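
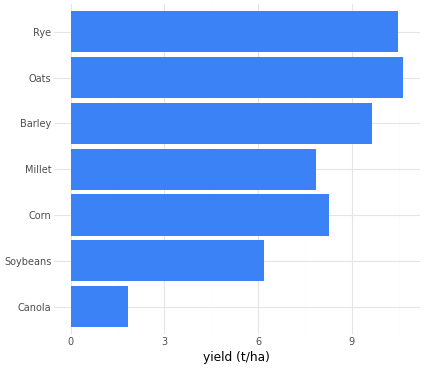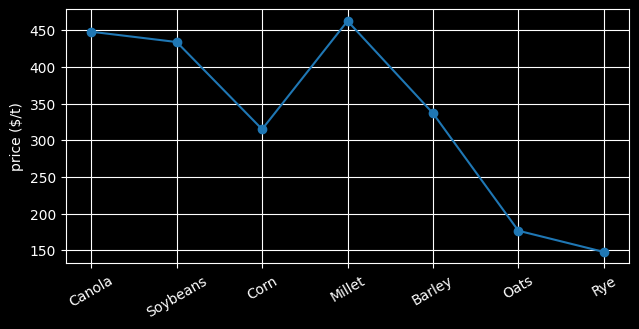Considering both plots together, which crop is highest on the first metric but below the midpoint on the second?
Oats

Chart 2 median price ($/t) ≈ 350; below-median crops: Corn, Oats, Rye. Among those, Oats has the highest yield (t/ha) (≈ 11).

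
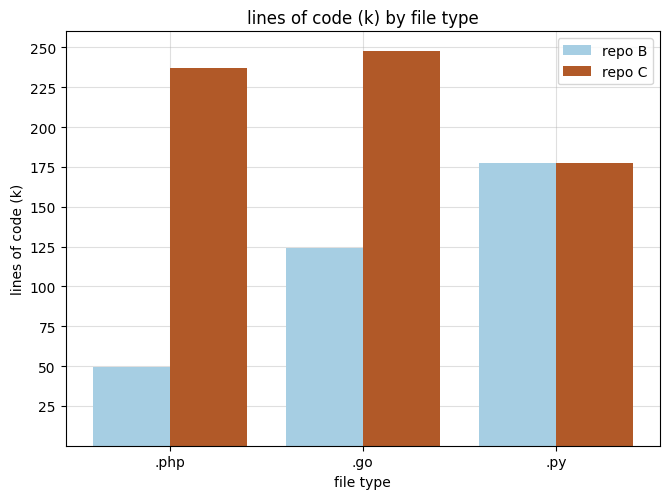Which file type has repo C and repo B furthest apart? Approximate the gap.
.php, ≈ 175 k

.php: repo C ≈ 225, repo B ≈ 50 → gap ≈ 175. Next-largest (.go) is only ≈ 125.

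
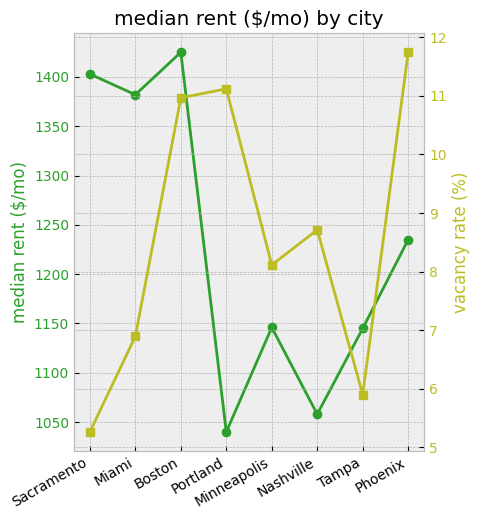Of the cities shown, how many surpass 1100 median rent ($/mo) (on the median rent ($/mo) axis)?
6

Above 1100: Sacramento, Miami, Boston, Minneapolis, Tampa, Phoenix.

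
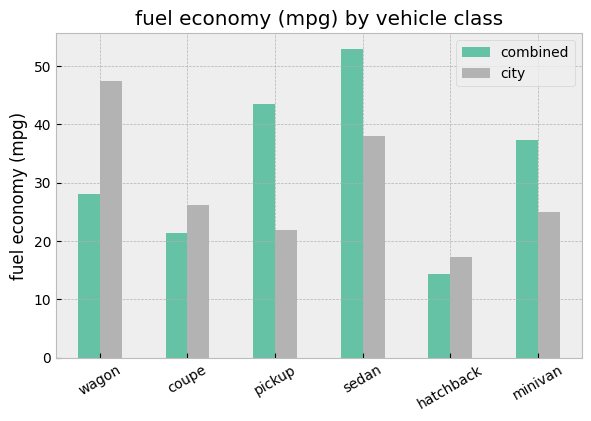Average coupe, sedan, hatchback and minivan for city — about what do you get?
(25 + 40 + 15 + 25) / 4 ≈ 26.

≈ 26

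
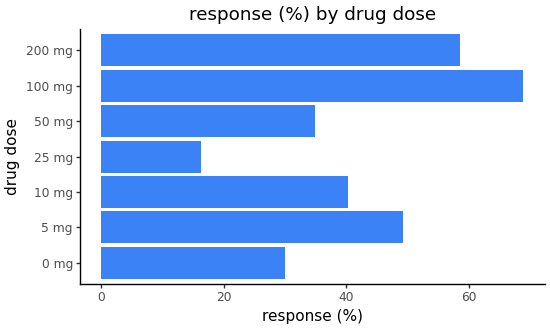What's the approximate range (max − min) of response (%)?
Max 100 mg ≈ 70, min 25 mg ≈ 20; range ≈ 50.

≈ 50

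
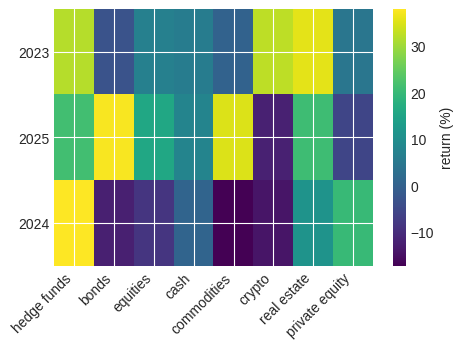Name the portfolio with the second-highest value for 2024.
Top 3 for 2024: hedge funds ≈ 40, private equity ≈ 20, real estate ≈ 10.

private equity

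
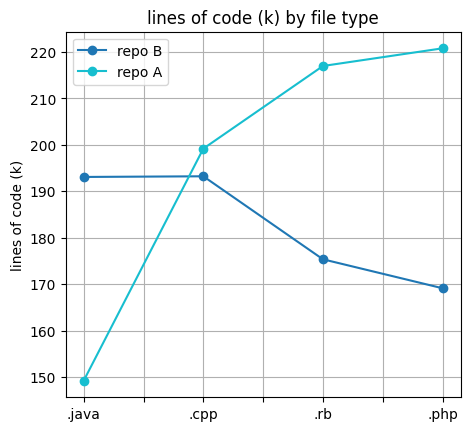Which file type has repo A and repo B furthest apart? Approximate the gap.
.php, ≈ 50 k

.php: repo A ≈ 220, repo B ≈ 170 → gap ≈ 50. Next-largest (.java) is only ≈ 40.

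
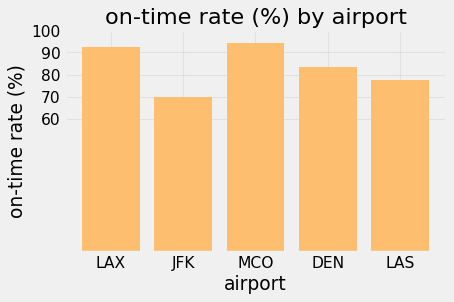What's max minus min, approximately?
Max MCO ≈ 90, min JFK ≈ 70; range ≈ 20.

≈ 20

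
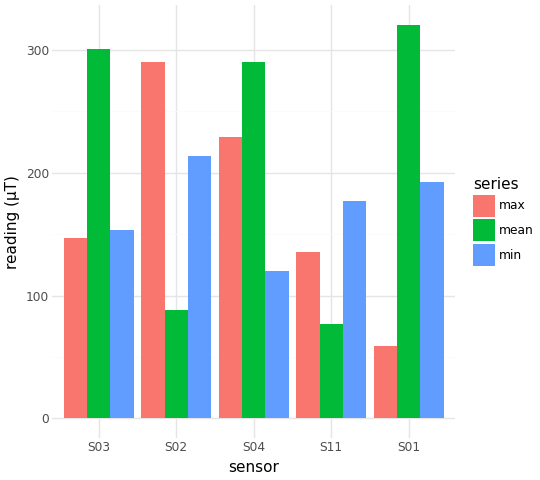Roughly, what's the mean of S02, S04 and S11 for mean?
≈ 167

(100 + 300 + 100) / 3 ≈ 167.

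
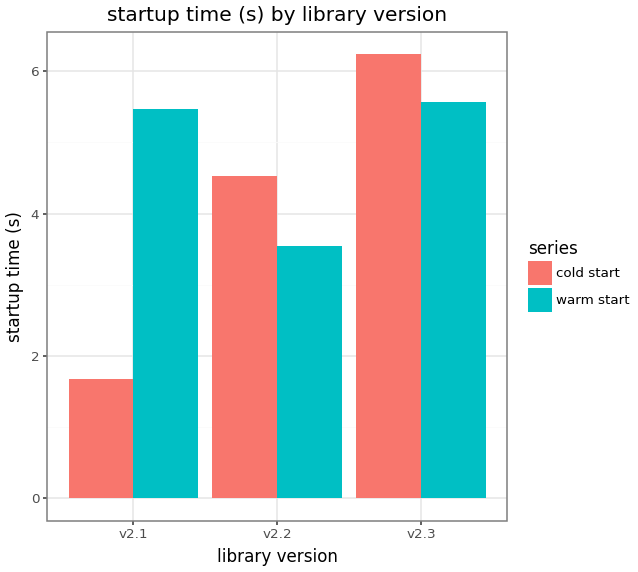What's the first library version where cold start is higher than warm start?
v2.1: cold start ≈ 2 vs warm start ≈ 5 (not yet); v2.2: cold start ≈ 5 vs warm start ≈ 4 (first crossover).

v2.2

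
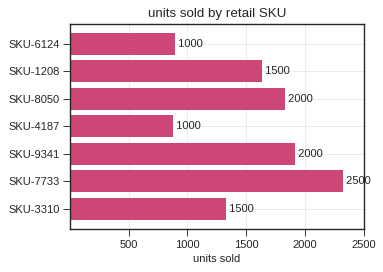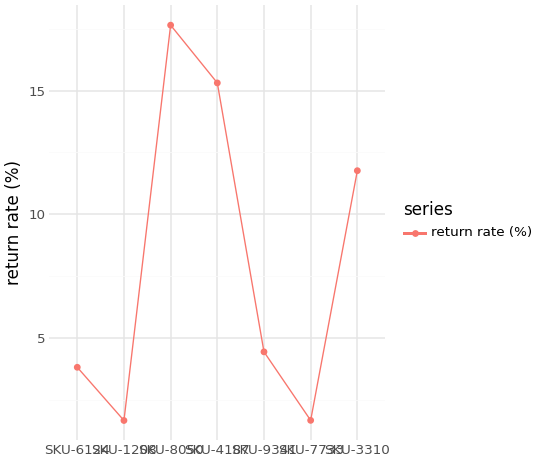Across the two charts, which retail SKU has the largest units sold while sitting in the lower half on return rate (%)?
Chart 2 median return rate (%) ≈ 4; below-median retail SKUs: SKU-6124, SKU-1208, SKU-7733. Among those, SKU-7733 has the highest units sold (≈ 2500).

SKU-7733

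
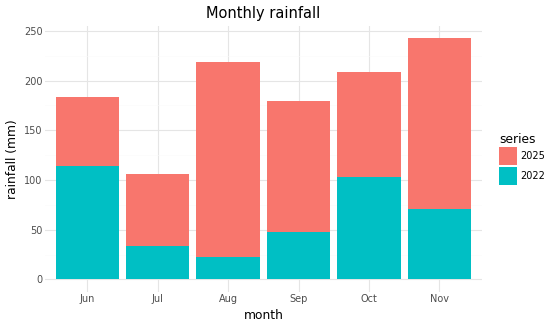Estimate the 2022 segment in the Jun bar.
2022 top ≈ 125, bottom ≈ 0; segment ≈ 125.

≈ 125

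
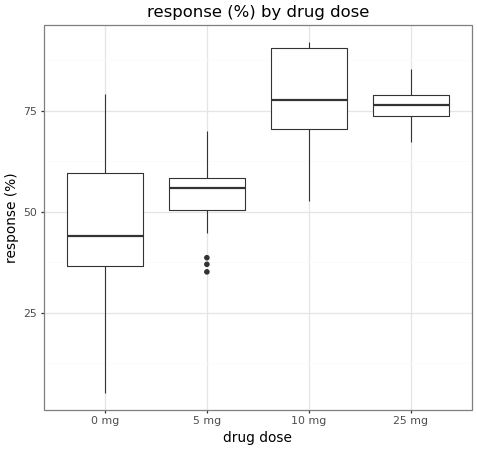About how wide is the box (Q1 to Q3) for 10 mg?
Q3 ≈ 90, Q1 ≈ 70; IQR ≈ 20.

≈ 20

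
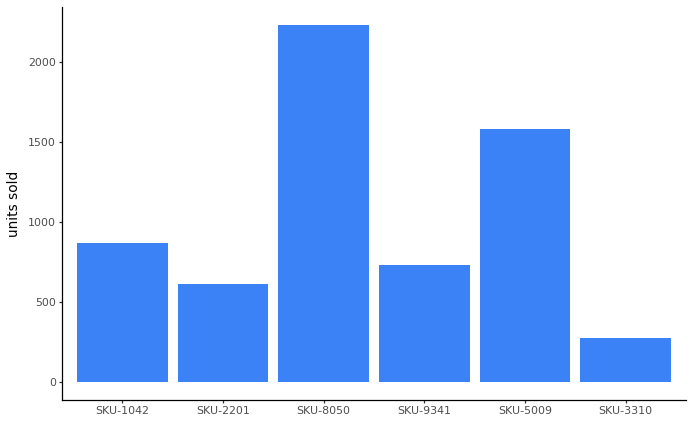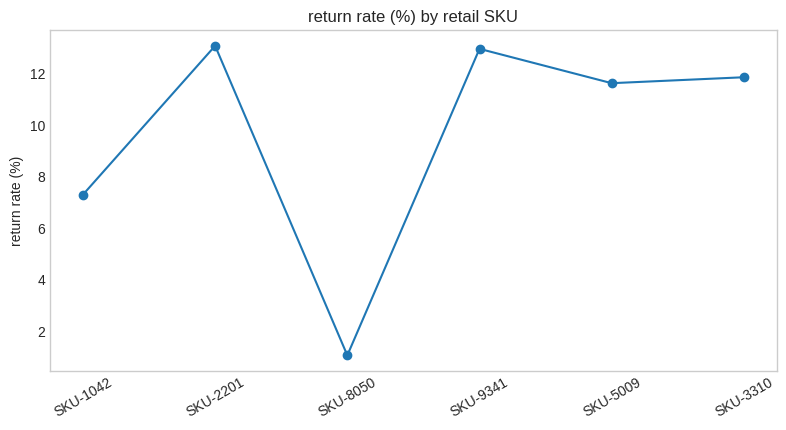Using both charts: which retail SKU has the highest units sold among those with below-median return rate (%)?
Chart 2 median return rate (%) ≈ 12; below-median retail SKUs: SKU-1042, SKU-8050, SKU-5009. Among those, SKU-8050 has the highest units sold (≈ 2000).

SKU-8050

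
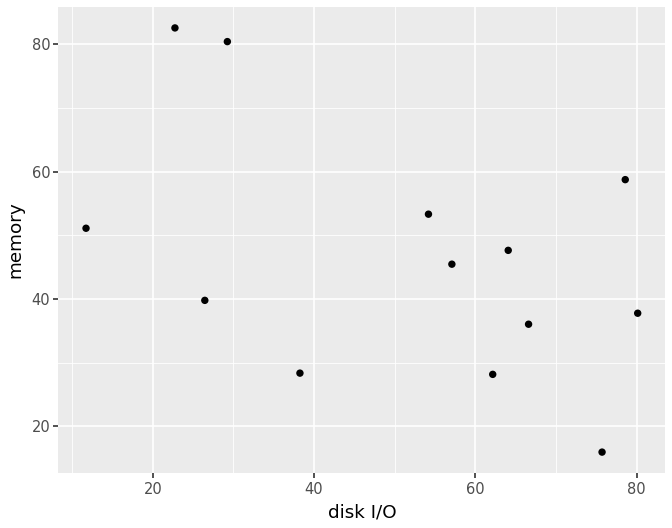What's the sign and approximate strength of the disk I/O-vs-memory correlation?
Points are negatively correlated; moderate (|r| ≈ 0.5).

negative, moderate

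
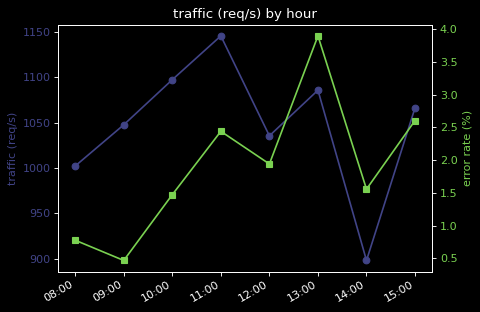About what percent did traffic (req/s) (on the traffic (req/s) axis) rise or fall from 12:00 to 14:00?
12:00 ≈ 1025, 14:00 ≈ 900; (900 − 1025) / 1025 ≈ -12.2%.

≈ -12.2%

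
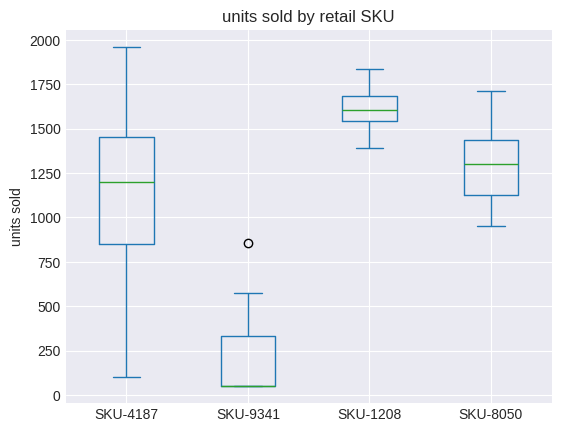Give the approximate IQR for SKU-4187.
Q3 ≈ 1400, Q1 ≈ 800; IQR ≈ 600.

≈ 600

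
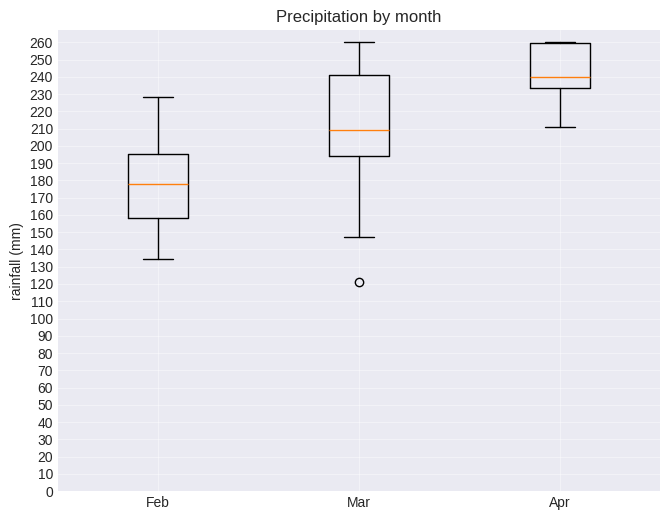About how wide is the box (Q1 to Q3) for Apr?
Q3 ≈ 260, Q1 ≈ 230; IQR ≈ 30.

≈ 30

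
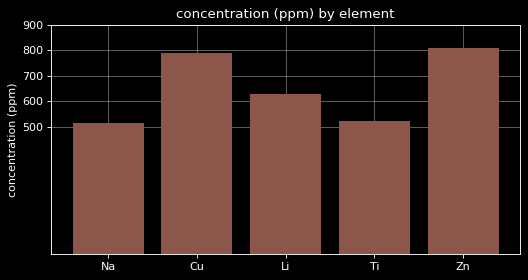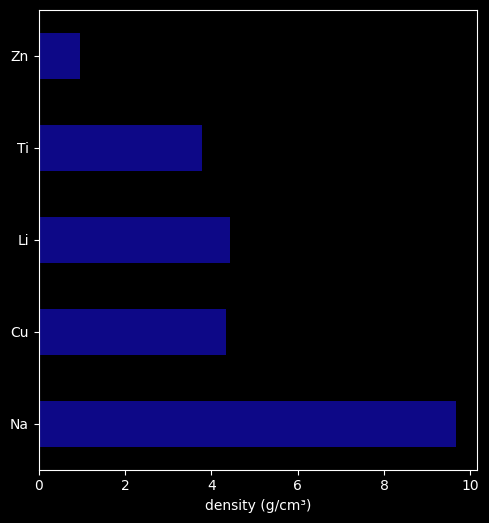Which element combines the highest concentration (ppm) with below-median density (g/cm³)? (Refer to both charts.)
Zn

Chart 2 median density (g/cm³) ≈ 4; below-median elements: Ti, Zn. Among those, Zn has the highest concentration (ppm) (≈ 800).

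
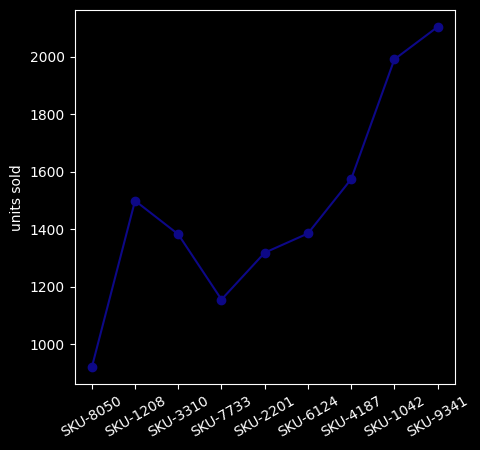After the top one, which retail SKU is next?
Top 3: SKU-9341 ≈ 2100, SKU-1042 ≈ 2000, SKU-4187 ≈ 1600.

SKU-1042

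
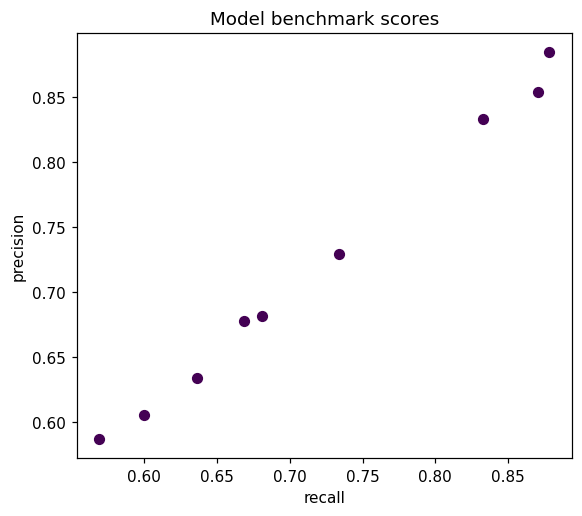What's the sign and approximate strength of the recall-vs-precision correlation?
positive, strong

Points are positively correlated; strong (|r| ≈ 1.0).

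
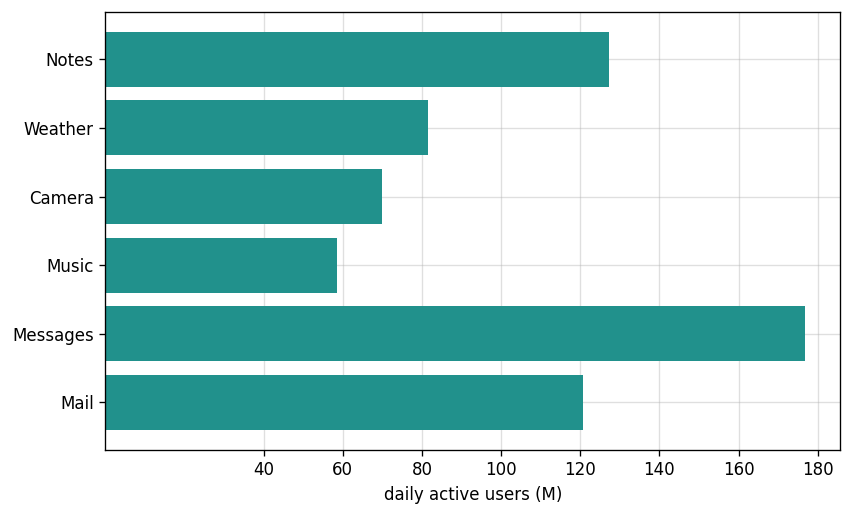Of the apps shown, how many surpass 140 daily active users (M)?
1

Above 140: Messages.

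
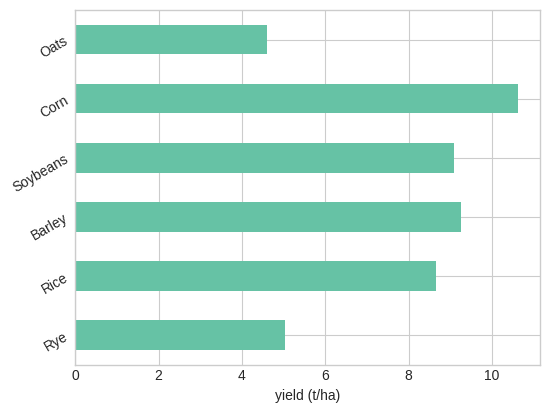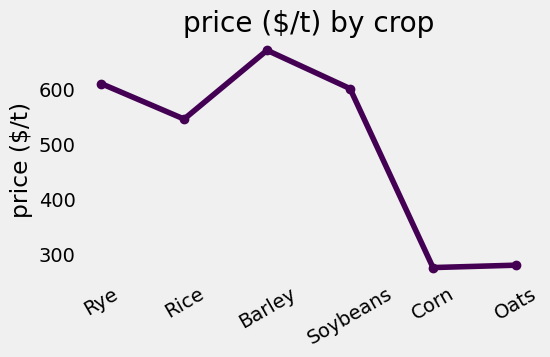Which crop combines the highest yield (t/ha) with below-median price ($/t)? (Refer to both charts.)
Chart 2 median price ($/t) ≈ 600; below-median crops: Rice, Corn, Oats. Among those, Corn has the highest yield (t/ha) (≈ 11).

Corn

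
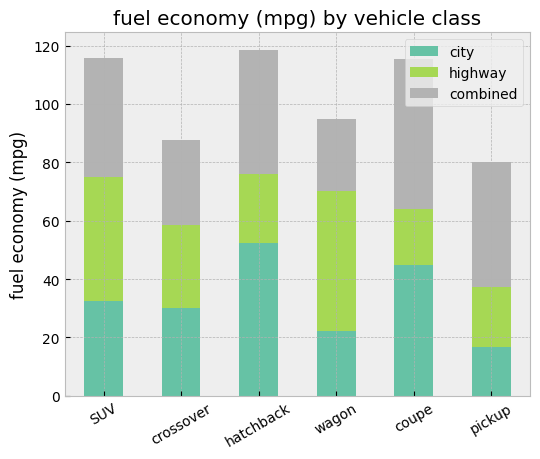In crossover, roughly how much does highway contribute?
≈ 30

highway top ≈ 60, bottom ≈ 30; segment ≈ 30.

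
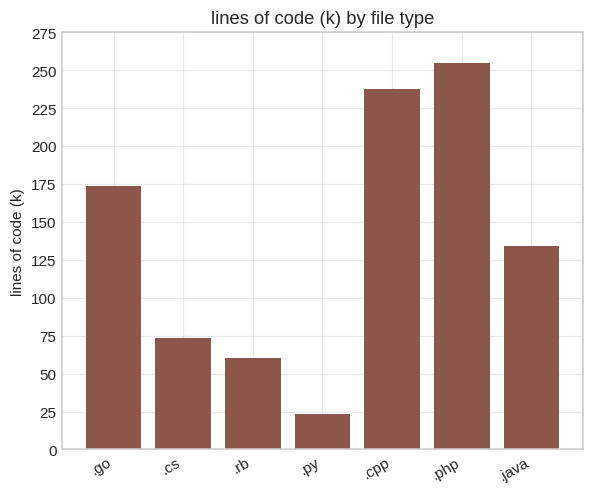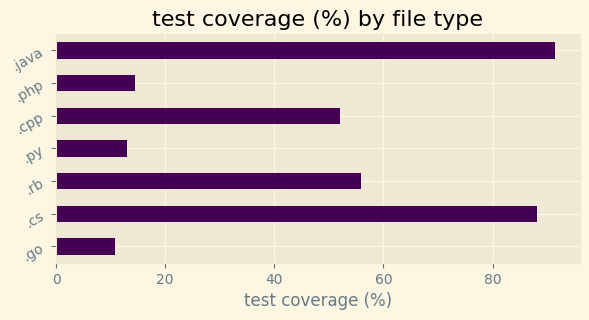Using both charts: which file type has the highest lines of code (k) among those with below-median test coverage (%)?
.php

Chart 2 median test coverage (%) ≈ 50; below-median file types: .go, .py, .php. Among those, .php has the highest lines of code (k) (≈ 250).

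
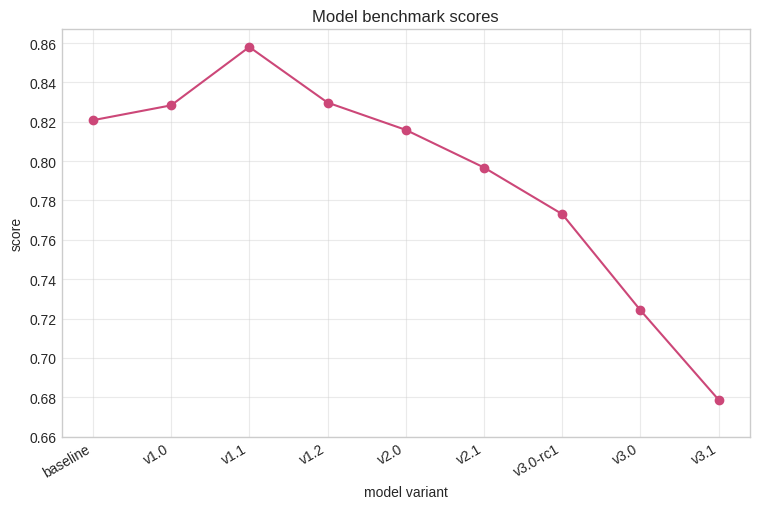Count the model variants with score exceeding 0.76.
Above 0.76: baseline, v1.0, v1.1, v1.2, v2.0, v2.1, v3.0-rc1.

7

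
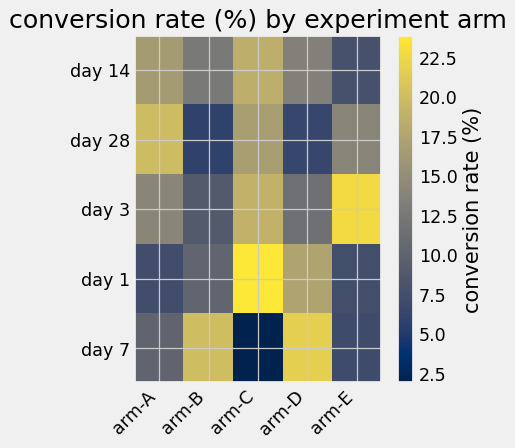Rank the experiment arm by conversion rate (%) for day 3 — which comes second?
arm-C

Top 3 for day 3: arm-E ≈ 22, arm-C ≈ 18, arm-A ≈ 14.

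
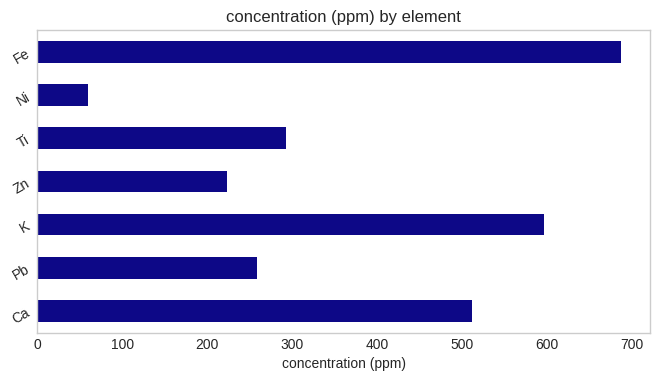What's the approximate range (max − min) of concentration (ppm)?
Max Fe ≈ 700, min Ni ≈ 100; range ≈ 600.

≈ 600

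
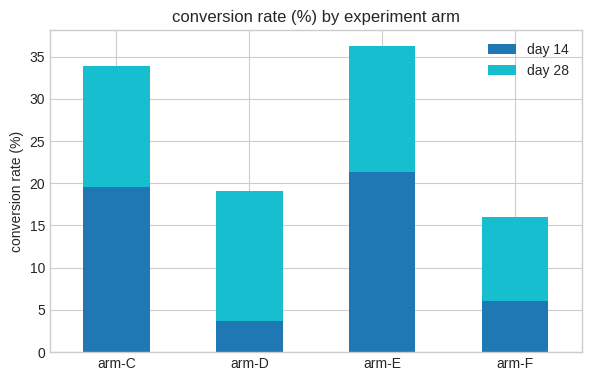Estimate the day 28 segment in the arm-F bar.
day 28 top ≈ 15, bottom ≈ 5; segment ≈ 10.

≈ 10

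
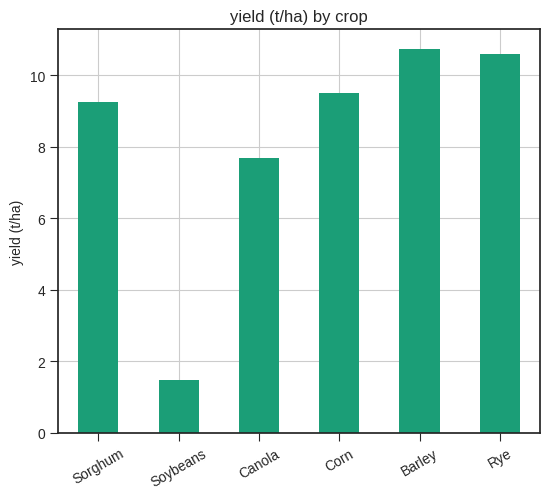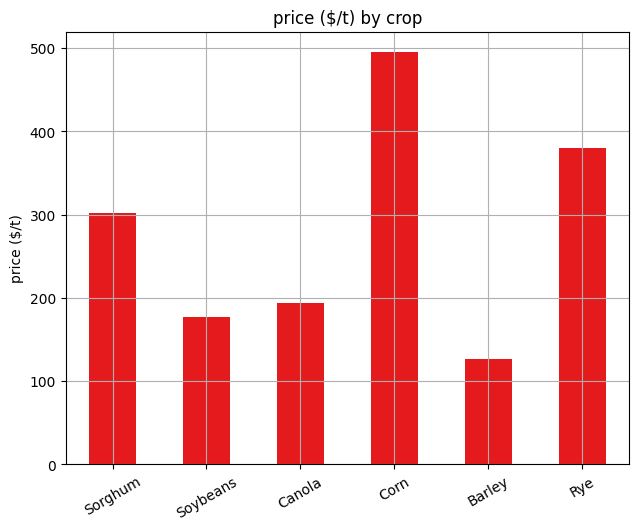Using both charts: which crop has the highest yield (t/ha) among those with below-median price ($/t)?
Barley

Chart 2 median price ($/t) ≈ 250; below-median crops: Soybeans, Canola, Barley. Among those, Barley has the highest yield (t/ha) (≈ 11).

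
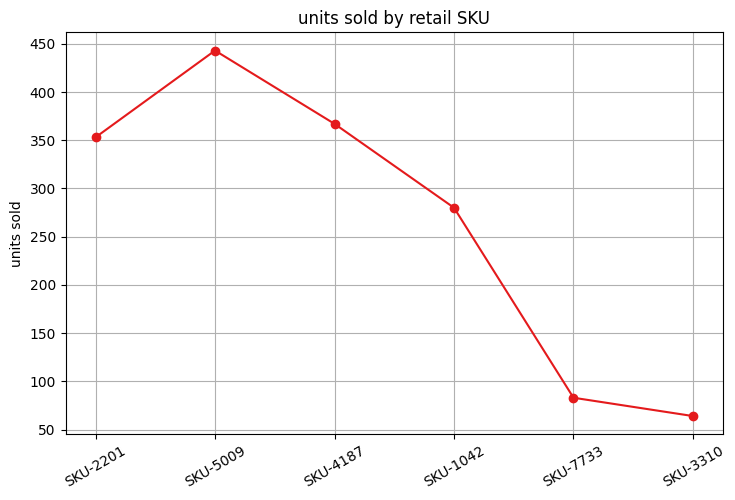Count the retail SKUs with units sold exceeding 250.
4

Above 250: SKU-2201, SKU-5009, SKU-4187, SKU-1042.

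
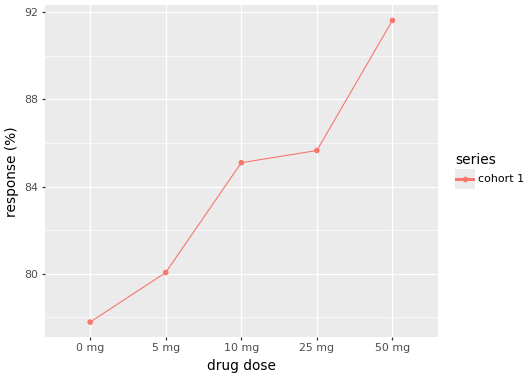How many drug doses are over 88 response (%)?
1

Above 88: 50 mg.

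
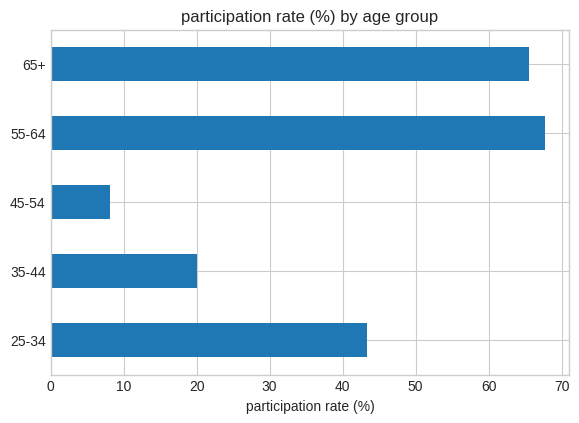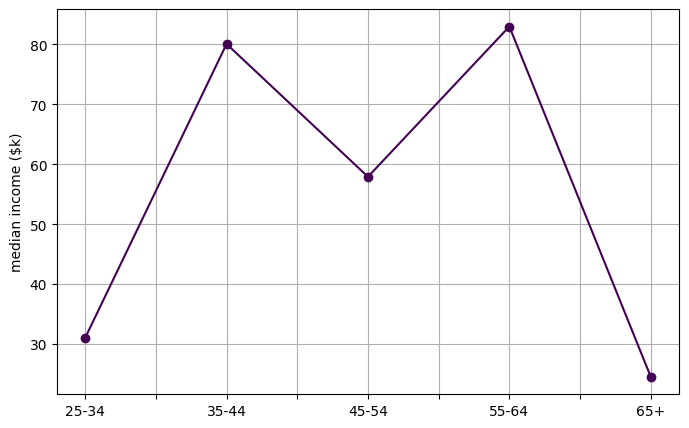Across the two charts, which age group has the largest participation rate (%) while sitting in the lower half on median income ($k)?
Chart 2 median median income ($k) ≈ 60; below-median age groups: 25-34, 65+. Among those, 65+ has the highest participation rate (%) (≈ 70).

65+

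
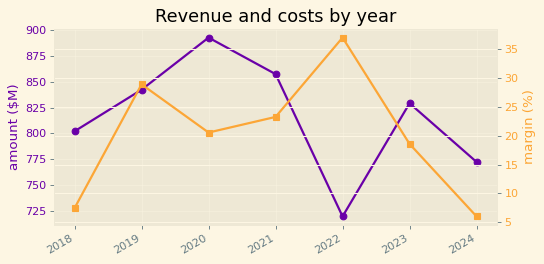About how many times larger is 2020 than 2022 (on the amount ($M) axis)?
≈ 1.25×

2020 ≈ 900, 2022 ≈ 720; 900/720 ≈ 1.25.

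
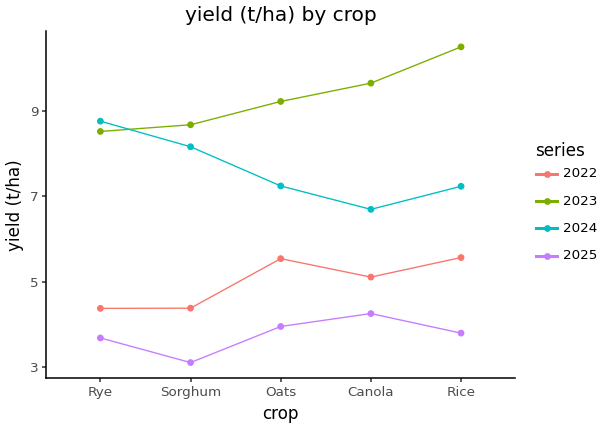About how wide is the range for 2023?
Max Rice ≈ 11, min Rye ≈ 9; range ≈ 2.

≈ 2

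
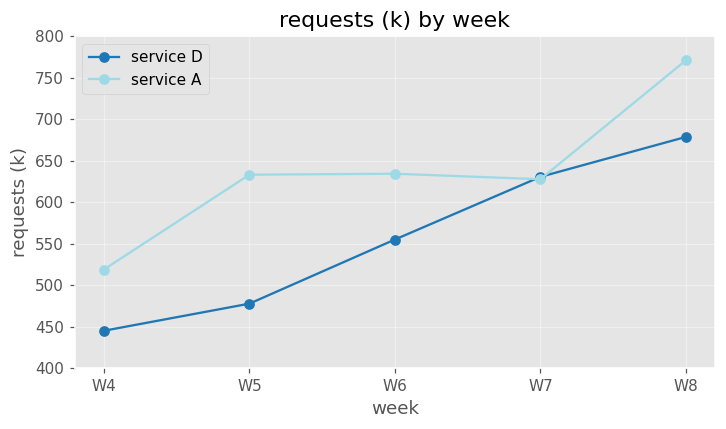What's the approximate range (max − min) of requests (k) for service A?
≈ 250

Max W8 ≈ 750, min W4 ≈ 500; range ≈ 250.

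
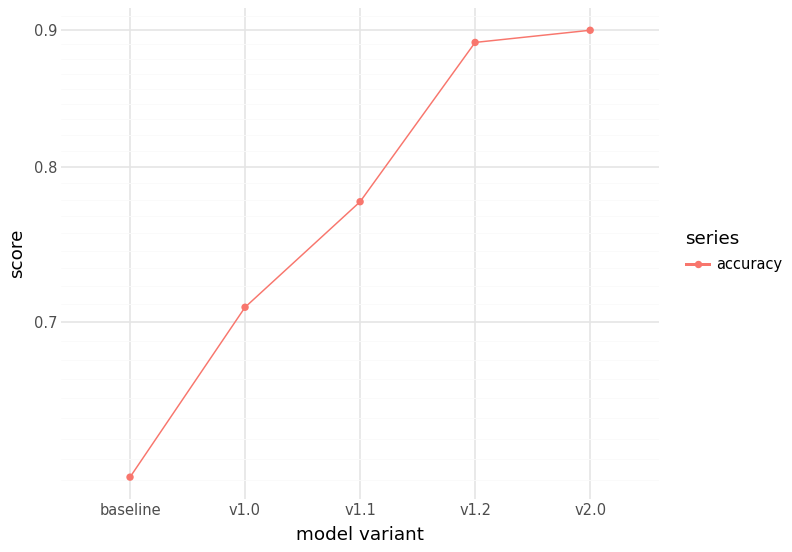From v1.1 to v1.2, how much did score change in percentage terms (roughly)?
≈ +12.5%

v1.1 ≈ 0.80, v1.2 ≈ 0.90; (0.90 − 0.80) / 0.80 ≈ +12.5%.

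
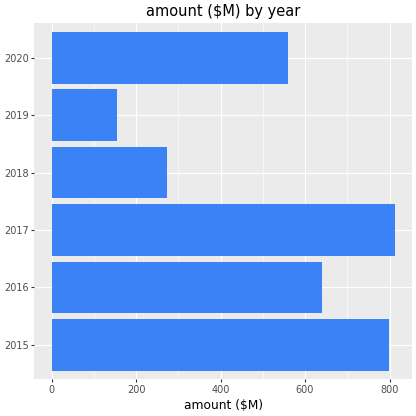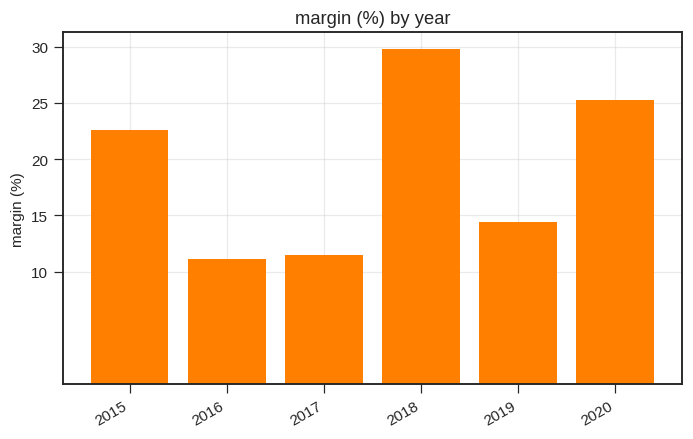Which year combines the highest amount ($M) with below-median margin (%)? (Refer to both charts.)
2017

Chart 2 median margin (%) ≈ 20; below-median years: 2016, 2017, 2019. Among those, 2017 has the highest amount ($M) (≈ 800).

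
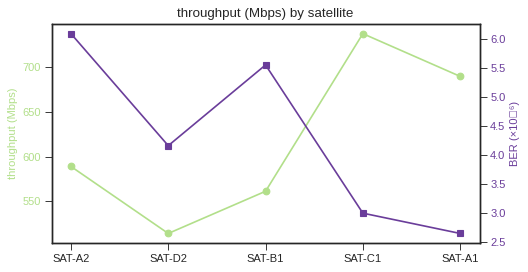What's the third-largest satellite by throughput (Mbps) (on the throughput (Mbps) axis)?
SAT-A2

Top 4 (on the throughput (Mbps) axis): SAT-C1 ≈ 740, SAT-A1 ≈ 680, SAT-A2 ≈ 580, SAT-B1 ≈ 560.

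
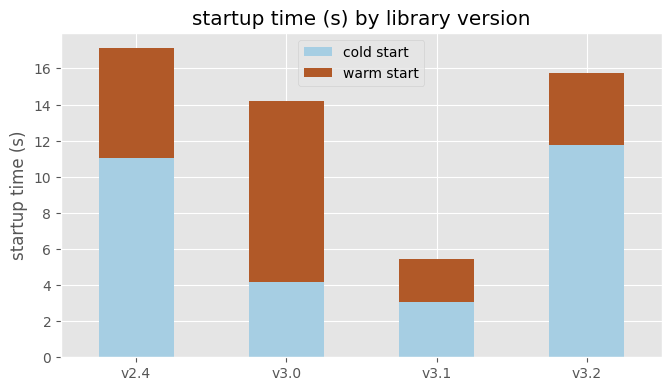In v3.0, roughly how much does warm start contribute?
warm start top ≈ 14, bottom ≈ 4; segment ≈ 10.

≈ 10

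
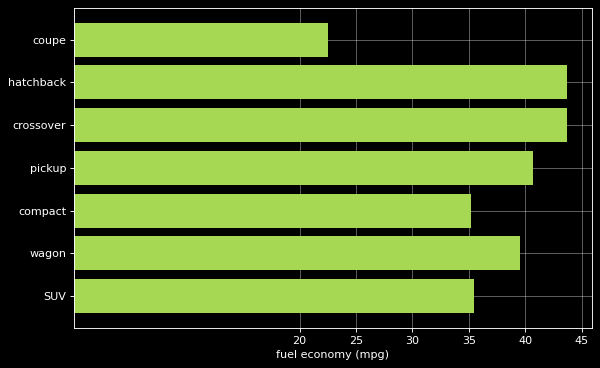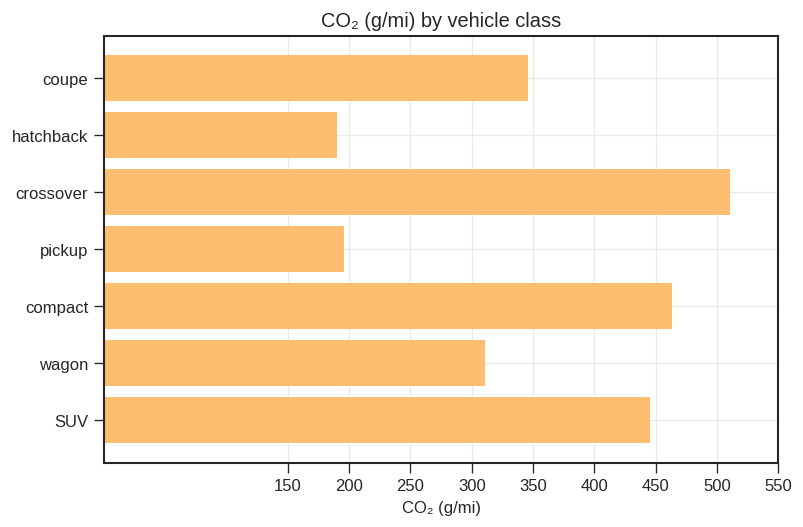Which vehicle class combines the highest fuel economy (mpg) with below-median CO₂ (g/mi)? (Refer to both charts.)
hatchback

Chart 2 median CO₂ (g/mi) ≈ 350; below-median vehicle classes: hatchback, pickup, wagon. Among those, hatchback has the highest fuel economy (mpg) (≈ 45).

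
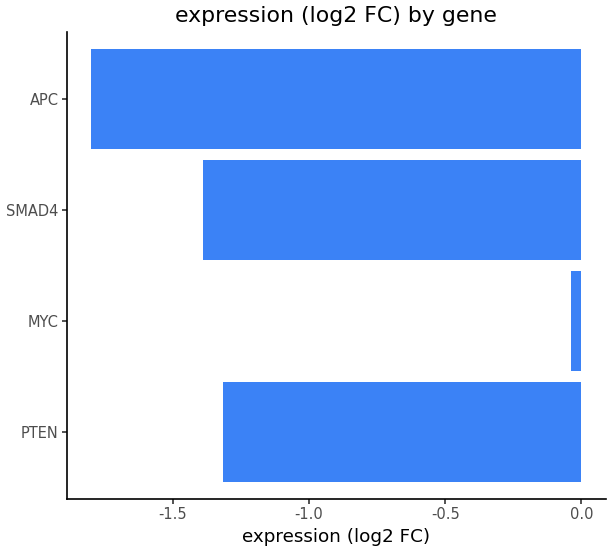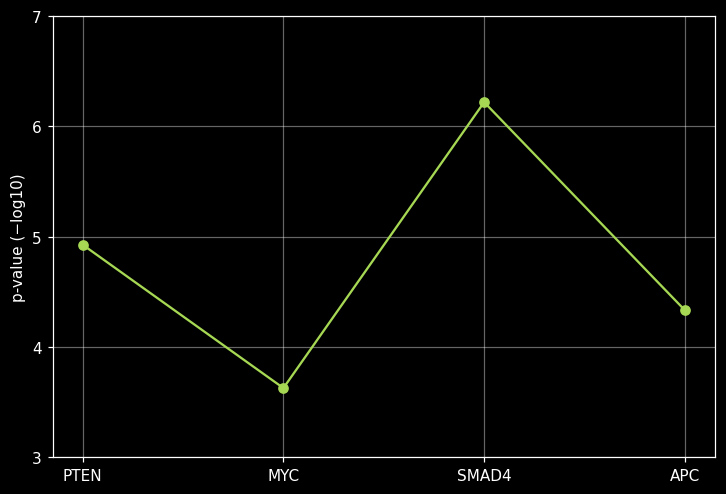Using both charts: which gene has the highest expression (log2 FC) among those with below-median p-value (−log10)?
Chart 2 median p-value (−log10) ≈ 5; below-median genes: MYC, APC. Among those, MYC has the highest expression (log2 FC) (≈ 0).

MYC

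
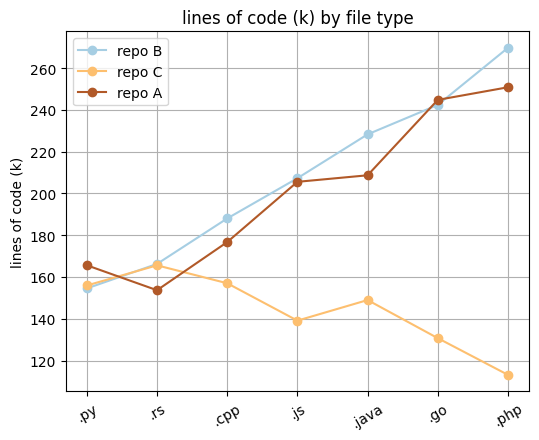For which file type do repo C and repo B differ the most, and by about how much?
.php, ≈ 140 k

.php: repo C ≈ 120, repo B ≈ 260 → gap ≈ 140. Next-largest (.go) is only ≈ 100.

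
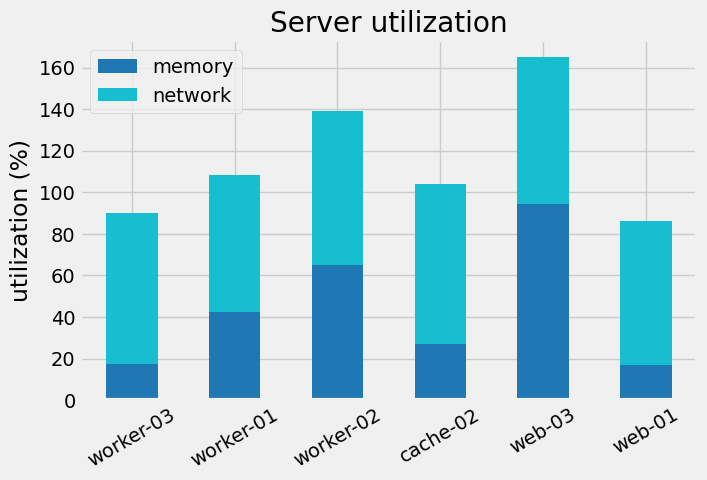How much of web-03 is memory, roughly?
memory top ≈ 100, bottom ≈ 0; segment ≈ 100.

≈ 100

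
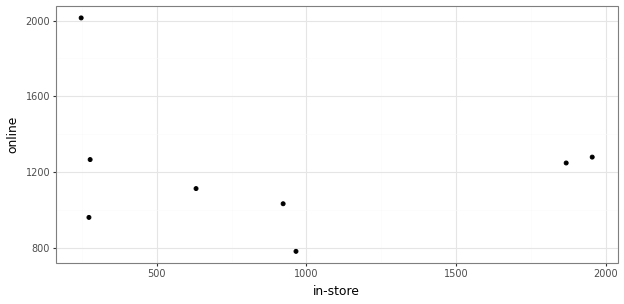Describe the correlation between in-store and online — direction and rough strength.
Points are roughly uncorrelated; weak (|r| ≈ 0.2).

no clear correlation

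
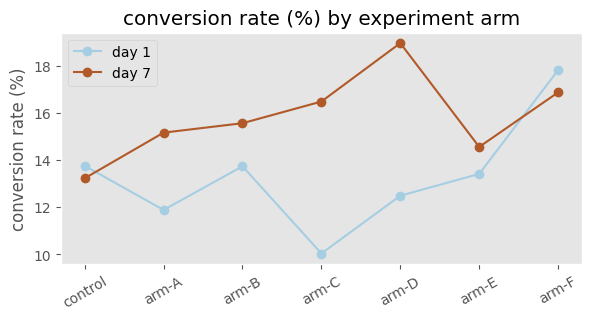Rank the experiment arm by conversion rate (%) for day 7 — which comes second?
Top 3 for day 7: arm-D ≈ 19, arm-F ≈ 17, arm-C ≈ 16.

arm-F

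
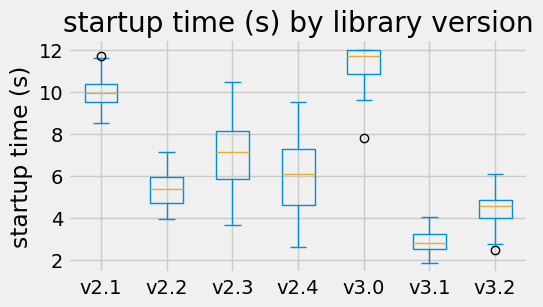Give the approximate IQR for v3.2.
≈ 1

Q3 ≈ 5, Q1 ≈ 4; IQR ≈ 1.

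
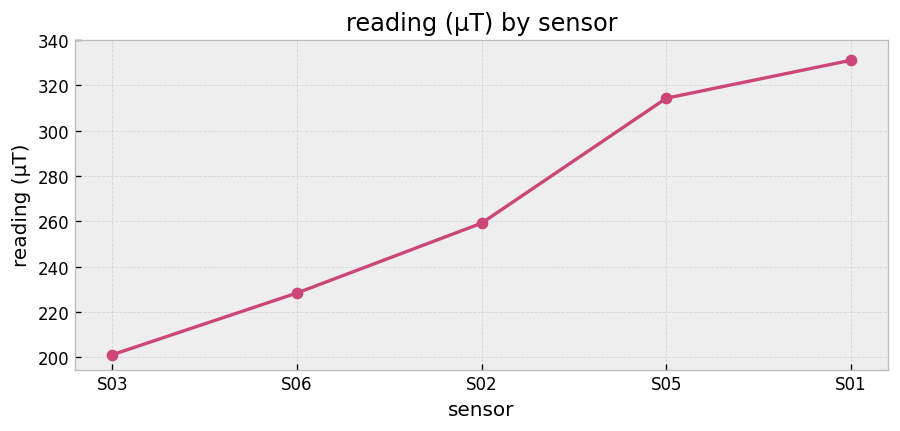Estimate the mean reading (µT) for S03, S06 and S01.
≈ 253

(200 + 220 + 340) / 3 ≈ 253.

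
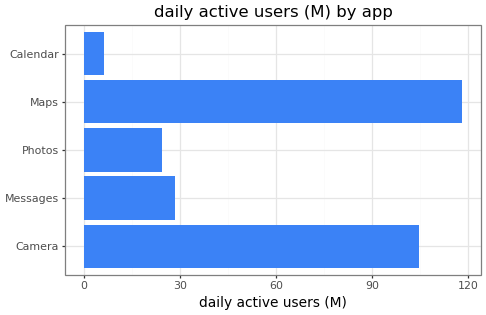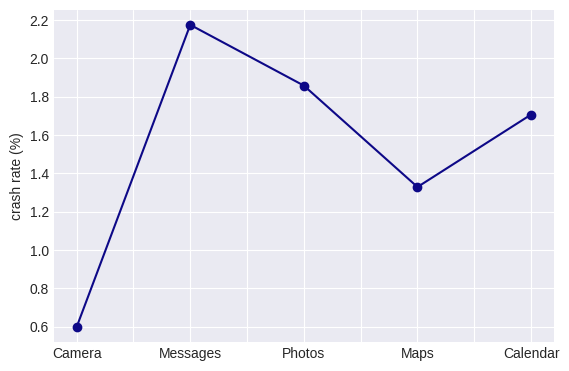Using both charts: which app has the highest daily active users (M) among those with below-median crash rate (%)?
Maps

Chart 2 median crash rate (%) ≈ 1.8; below-median apps: Camera, Maps. Among those, Maps has the highest daily active users (M) (≈ 120).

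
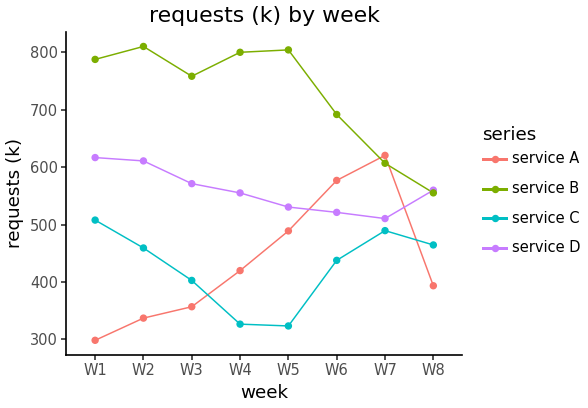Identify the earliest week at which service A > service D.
W5: service A ≈ 500 vs service D ≈ 550 (not yet); W6: service A ≈ 600 vs service D ≈ 500 (first crossover).

W6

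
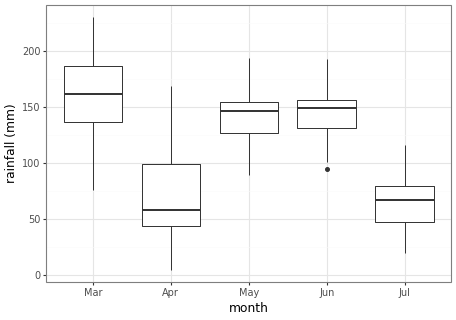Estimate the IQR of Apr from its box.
≈ 60

Q3 ≈ 100, Q1 ≈ 40; IQR ≈ 60.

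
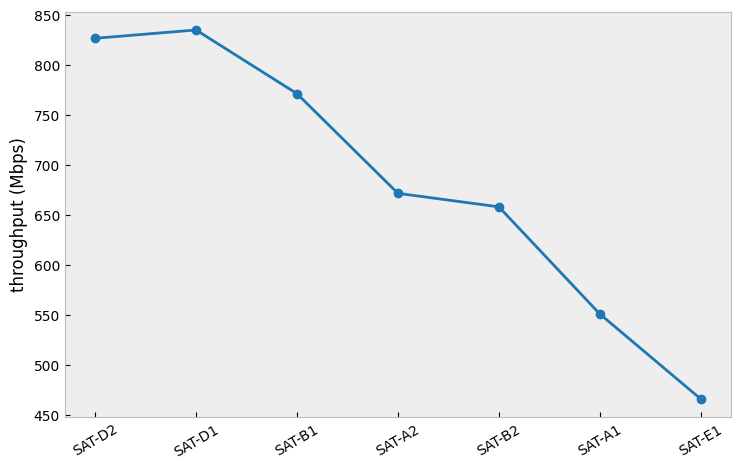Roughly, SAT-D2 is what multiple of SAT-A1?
SAT-D2 ≈ 850, SAT-A1 ≈ 550; 850/550 ≈ 1.55.

≈ 1.55×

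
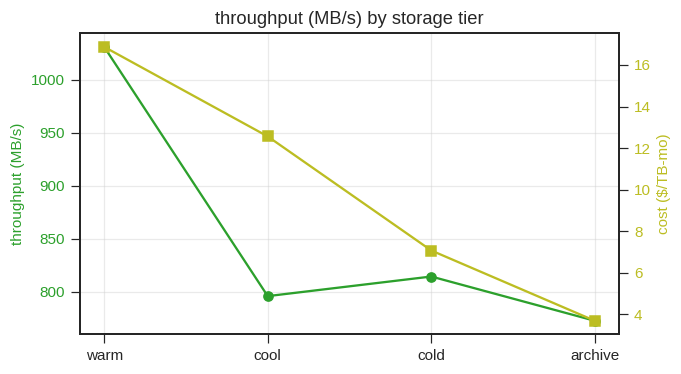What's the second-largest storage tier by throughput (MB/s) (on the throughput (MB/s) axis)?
Top 3 (on the throughput (MB/s) axis): warm ≈ 1025, cold ≈ 825, cool ≈ 800.

cold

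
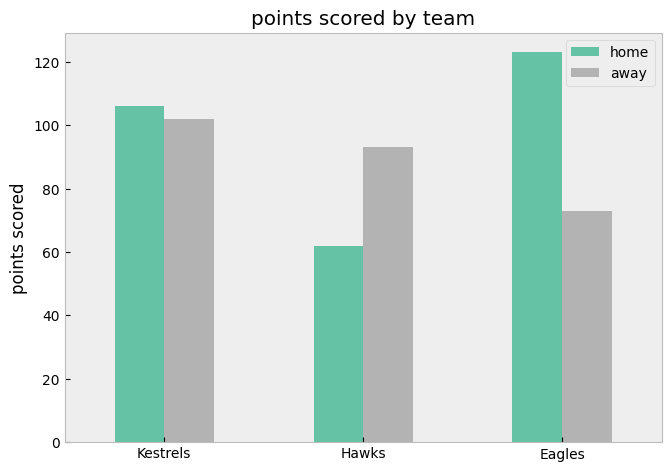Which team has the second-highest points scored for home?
Top 3 for home: Eagles ≈ 120, Kestrels ≈ 100, Hawks ≈ 60.

Kestrels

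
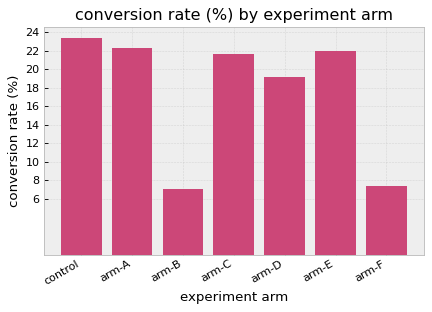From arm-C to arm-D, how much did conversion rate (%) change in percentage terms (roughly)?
arm-C ≈ 22, arm-D ≈ 20; (20 − 22) / 22 ≈ -9.1%.

≈ -9.1%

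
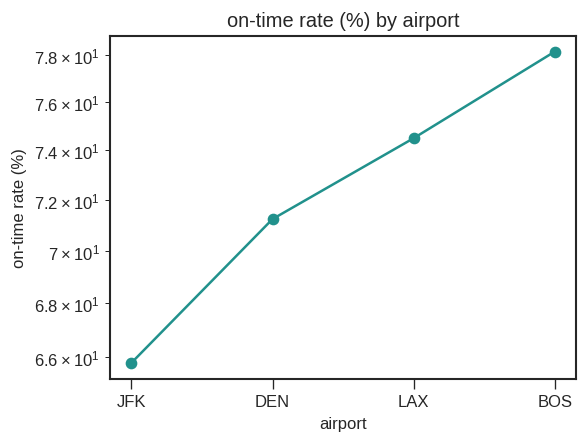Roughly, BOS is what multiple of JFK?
BOS ≈ 78, JFK ≈ 66; 78/66 ≈ 1.18.

≈ 1.18×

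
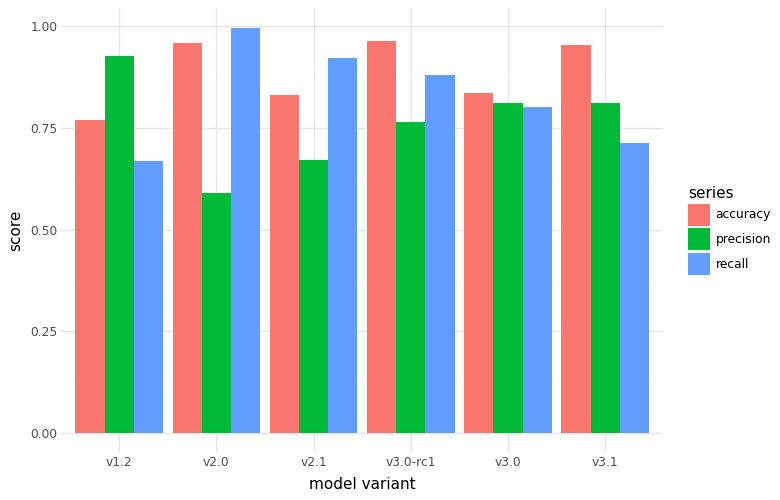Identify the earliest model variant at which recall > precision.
v2.0

v1.2: recall ≈ 0.7 vs precision ≈ 0.9 (not yet); v2.0: recall ≈ 1.0 vs precision ≈ 0.6 (first crossover).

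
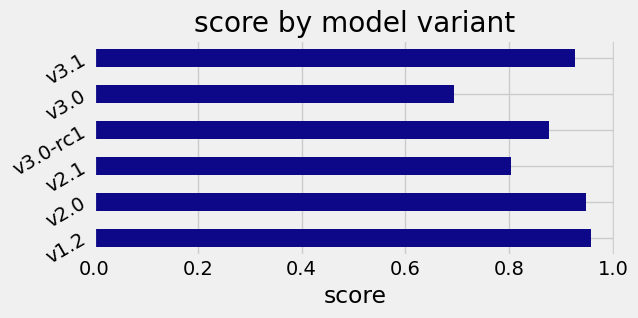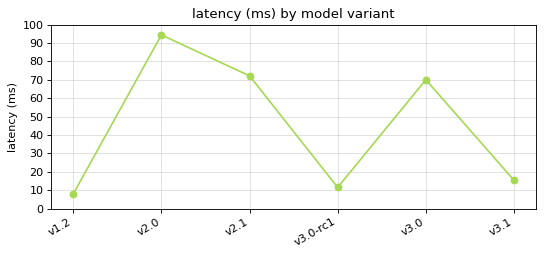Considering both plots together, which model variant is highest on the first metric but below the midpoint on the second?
Chart 2 median latency (ms) ≈ 40; below-median model variants: v1.2, v3.0-rc1, v3.1. Among those, v1.2 has the highest score (≈ 1).

v1.2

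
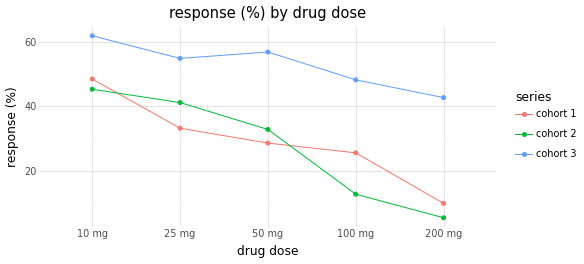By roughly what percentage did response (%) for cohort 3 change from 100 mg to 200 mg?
100 mg ≈ 50, 200 mg ≈ 45; (45 − 50) / 50 ≈ -10%.

≈ -10%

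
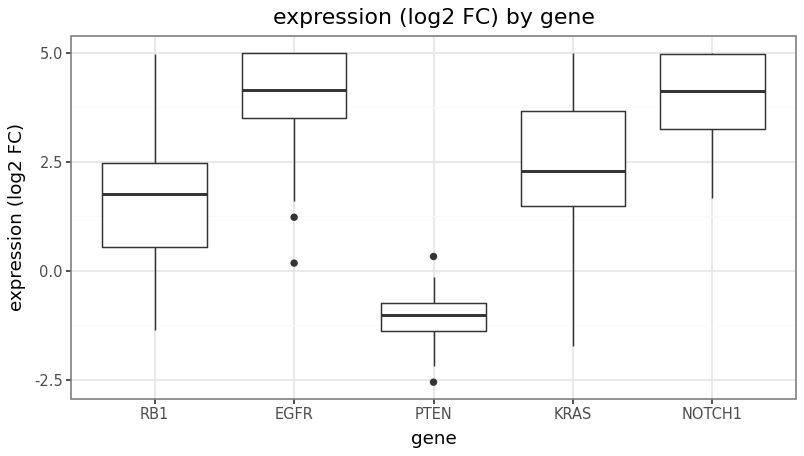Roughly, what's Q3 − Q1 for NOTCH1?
Q3 ≈ 5.0, Q1 ≈ 3.0; IQR ≈ 2.0.

≈ 2.0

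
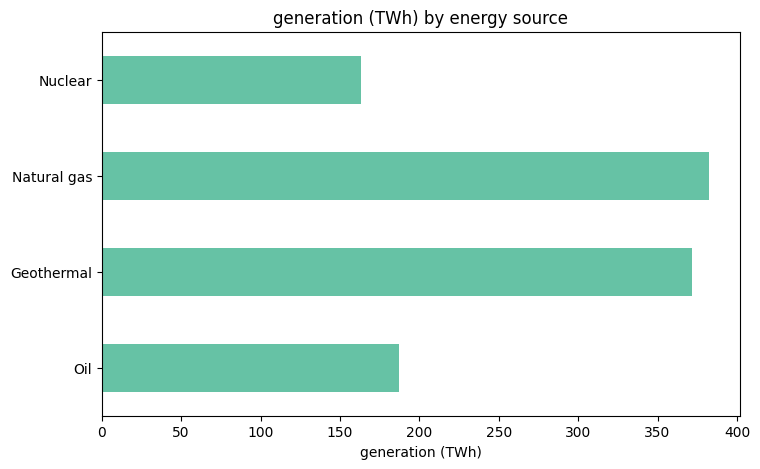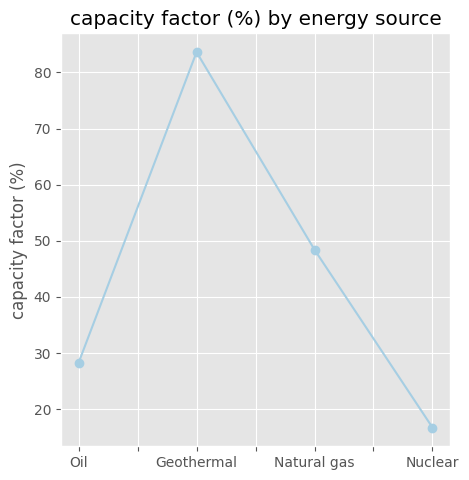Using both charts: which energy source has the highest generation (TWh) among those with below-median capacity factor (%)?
Chart 2 median capacity factor (%) ≈ 40; below-median energy sources: Oil, Nuclear. Among those, Oil has the highest generation (TWh) (≈ 200).

Oil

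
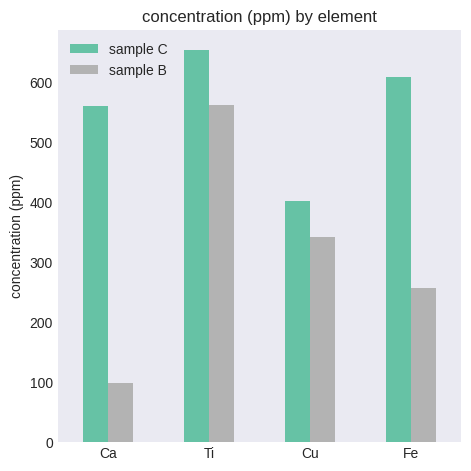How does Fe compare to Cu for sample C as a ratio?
Fe ≈ 600, Cu ≈ 400; 600/400 ≈ 1.5.

≈ 1.5×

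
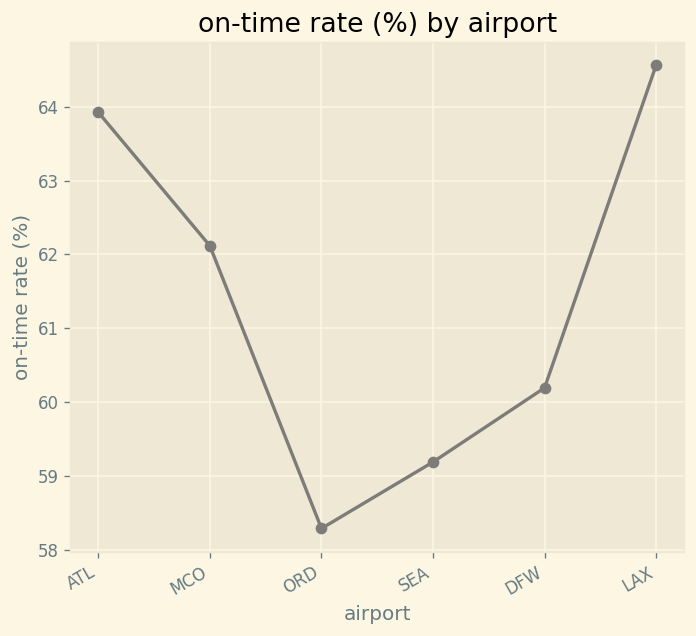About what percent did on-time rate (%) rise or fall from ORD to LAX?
≈ +12.1%

ORD ≈ 58, LAX ≈ 65; (65 − 58) / 58 ≈ +12.1%.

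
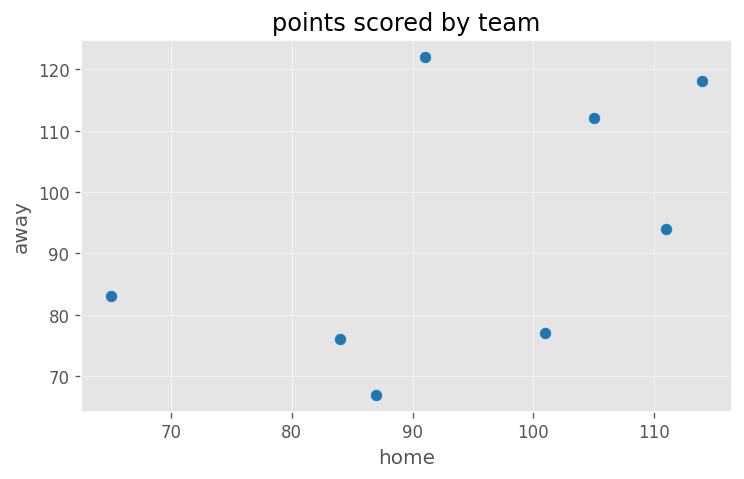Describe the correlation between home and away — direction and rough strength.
Points are positively correlated; moderate (|r| ≈ 0.5).

positive, moderate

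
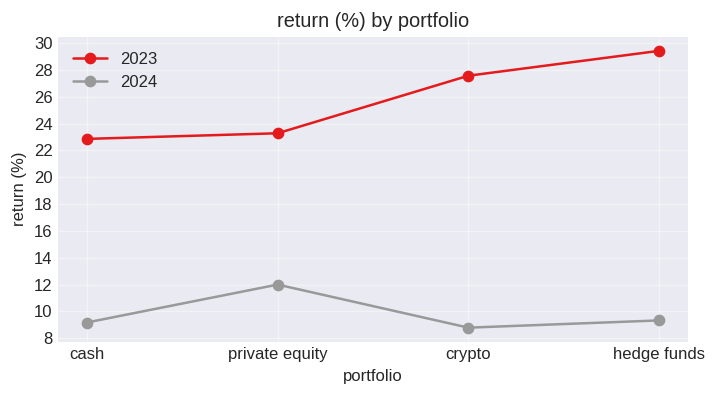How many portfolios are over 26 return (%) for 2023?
2

Above 26: crypto, hedge funds.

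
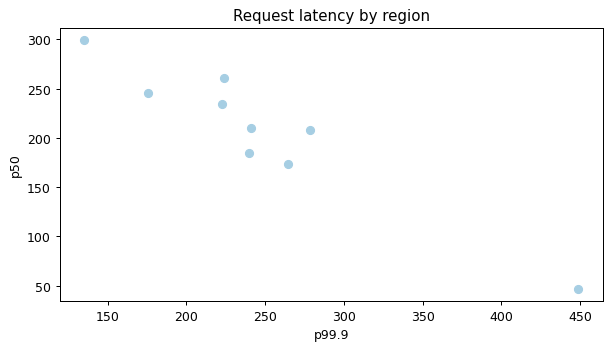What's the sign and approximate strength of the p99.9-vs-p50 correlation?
Points are negatively correlated; strong (|r| ≈ 1.0).

negative, strong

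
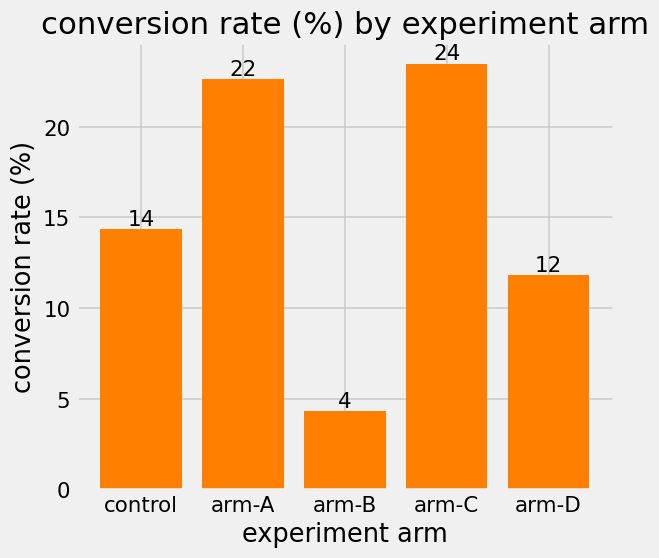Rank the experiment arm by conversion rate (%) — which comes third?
control

Top 4: arm-C ≈ 24, arm-A ≈ 22, control ≈ 14, arm-D ≈ 12.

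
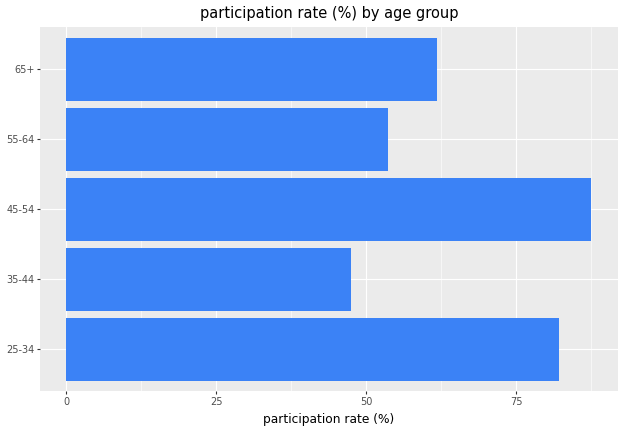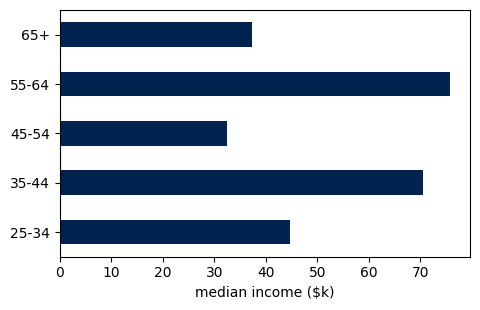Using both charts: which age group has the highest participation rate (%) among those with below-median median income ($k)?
Chart 2 median median income ($k) ≈ 40; below-median age groups: 45-54, 65+. Among those, 45-54 has the highest participation rate (%) (≈ 90).

45-54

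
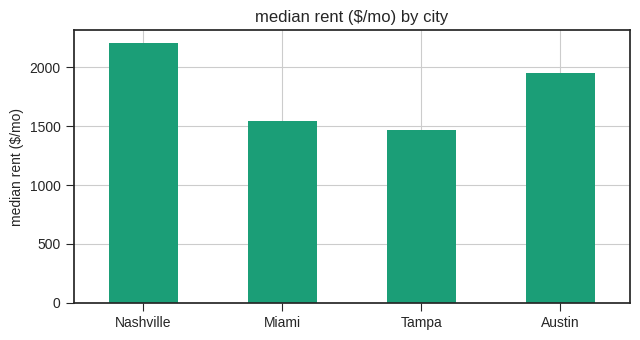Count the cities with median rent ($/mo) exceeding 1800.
2

Above 1800: Nashville, Austin.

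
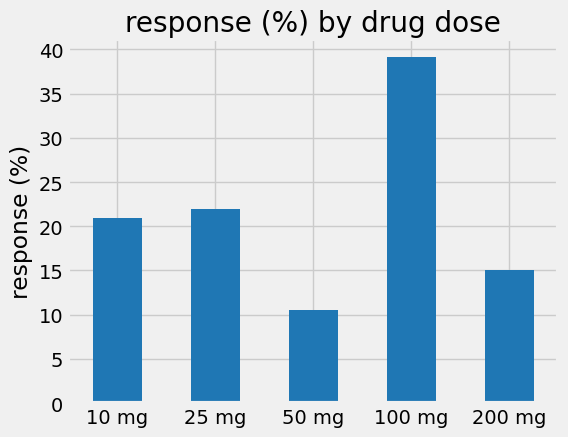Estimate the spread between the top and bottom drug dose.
Max 100 mg ≈ 40, min 50 mg ≈ 10; range ≈ 30.

≈ 30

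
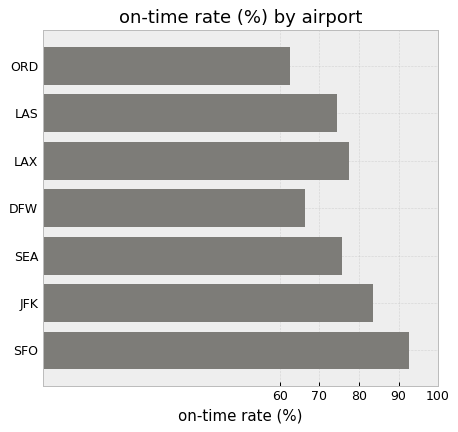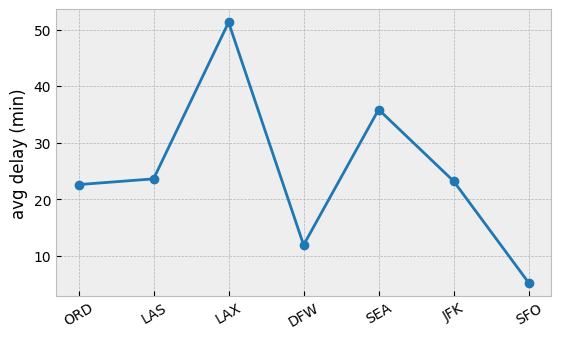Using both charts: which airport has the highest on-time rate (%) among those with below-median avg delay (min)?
SFO

Chart 2 median avg delay (min) ≈ 25; below-median airports: ORD, DFW, SFO. Among those, SFO has the highest on-time rate (%) (≈ 90).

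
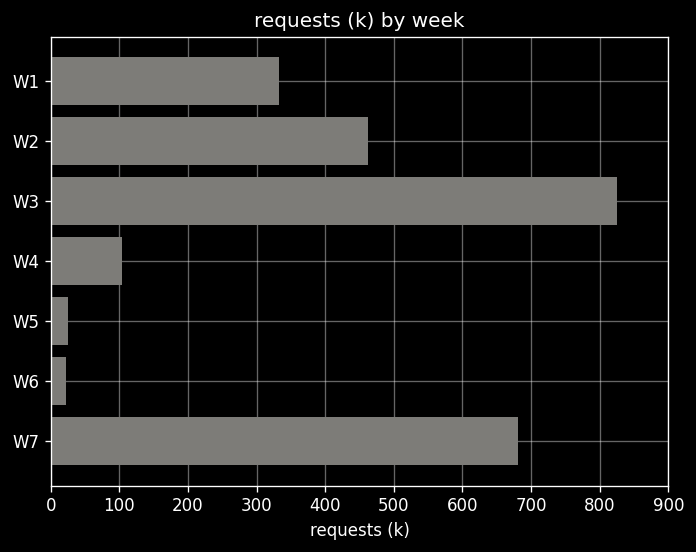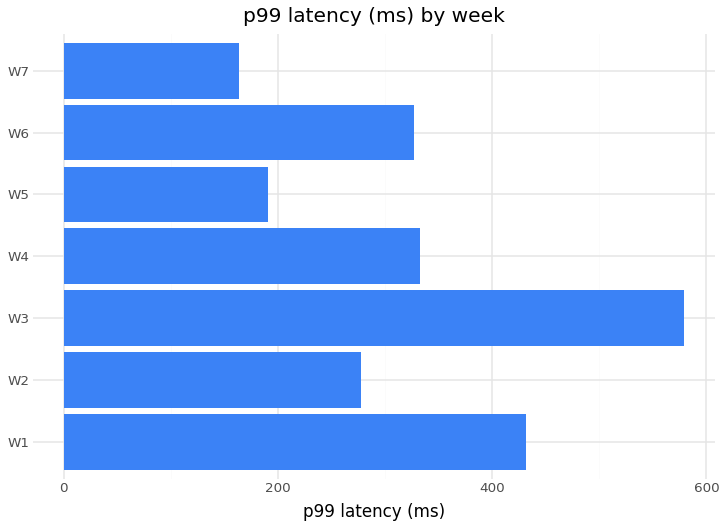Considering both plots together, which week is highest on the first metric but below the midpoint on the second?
Chart 2 median p99 latency (ms) ≈ 300; below-median weeks: W2, W5, W7. Among those, W7 has the highest requests (k) (≈ 700).

W7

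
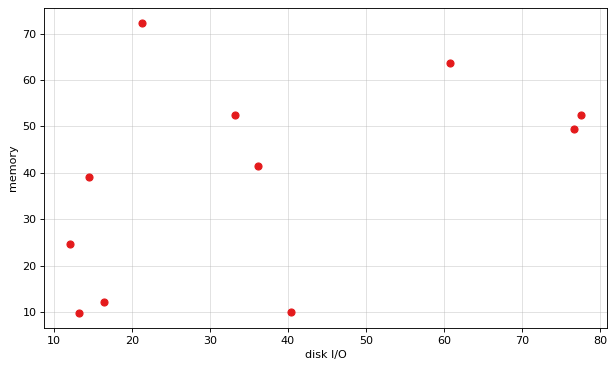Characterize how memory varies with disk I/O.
positive, moderate

Points are positively correlated; moderate (|r| ≈ 0.5).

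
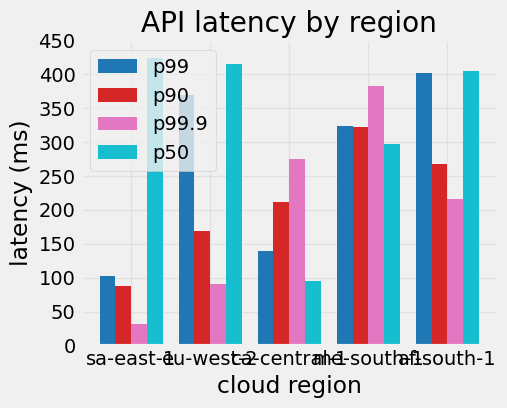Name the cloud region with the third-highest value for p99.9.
Top 4 for p99.9: me-south-1 ≈ 400, ca-central-1 ≈ 300, af-south-1 ≈ 200, eu-west-2 ≈ 100.

af-south-1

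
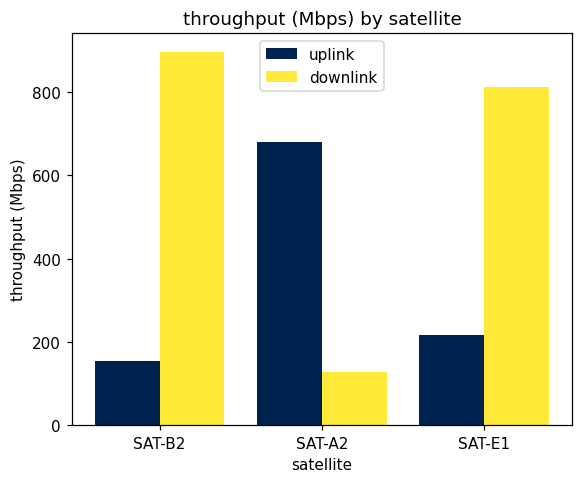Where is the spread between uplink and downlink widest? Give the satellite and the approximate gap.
SAT-B2, ≈ 700 Mbps

SAT-B2: uplink ≈ 200, downlink ≈ 900 → gap ≈ 700. Next-largest (SAT-E1) is only ≈ 600.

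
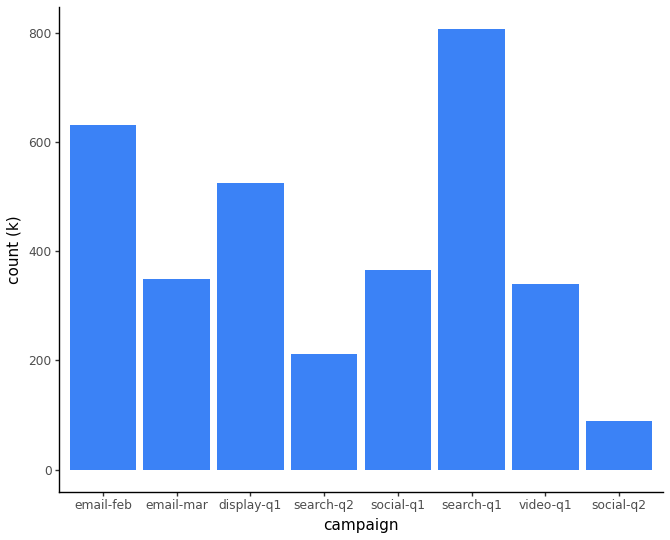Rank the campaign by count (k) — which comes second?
Top 3: search-q1 ≈ 800, email-feb ≈ 600, display-q1 ≈ 500.

email-feb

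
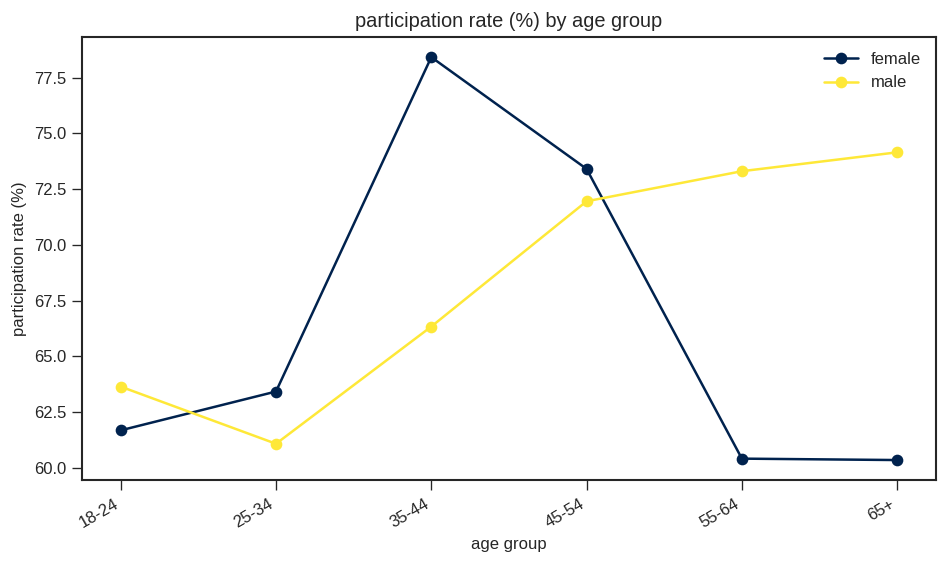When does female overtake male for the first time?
18-24: female ≈ 62 vs male ≈ 64 (not yet); 25-34: female ≈ 64 vs male ≈ 62 (first crossover).

25-34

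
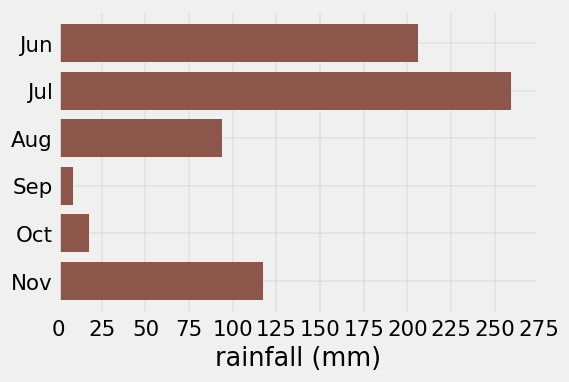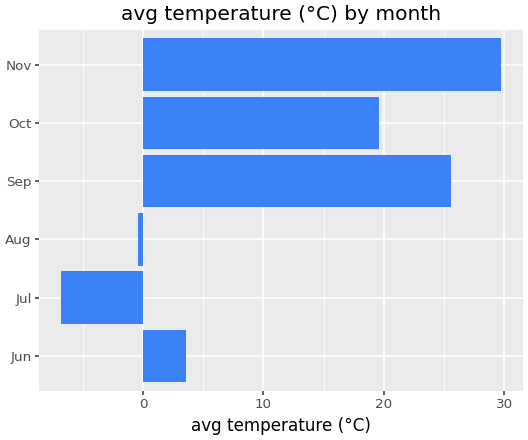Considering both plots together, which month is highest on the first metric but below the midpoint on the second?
Chart 2 median avg temperature (°C) ≈ 10; below-median months: Jun, Jul, Aug. Among those, Jul has the highest rainfall (mm) (≈ 250).

Jul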